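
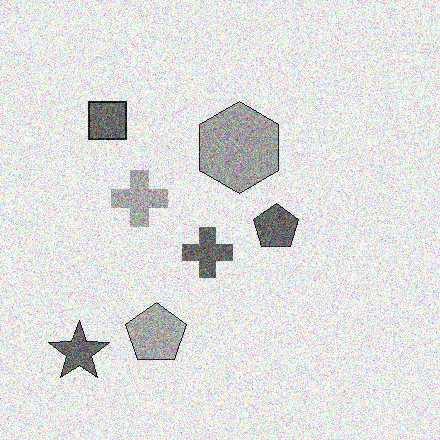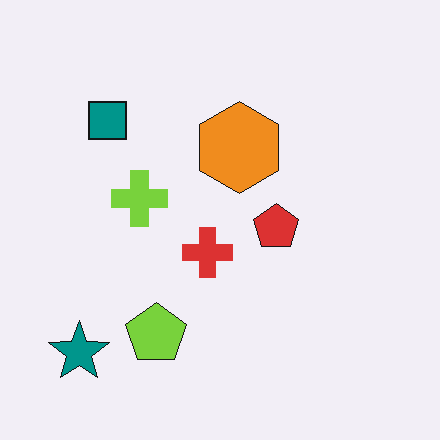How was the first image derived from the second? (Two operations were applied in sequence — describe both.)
The first image is the second converted to grayscale, then degraded with a thick layer of grain.

All color is removed — every shape is now a shade of grey. Random speckle covers the whole image, including the flat background.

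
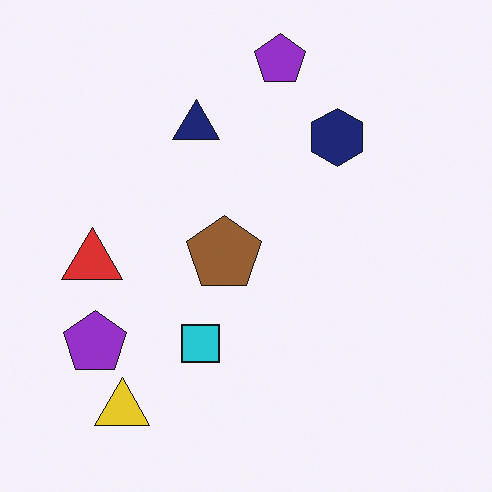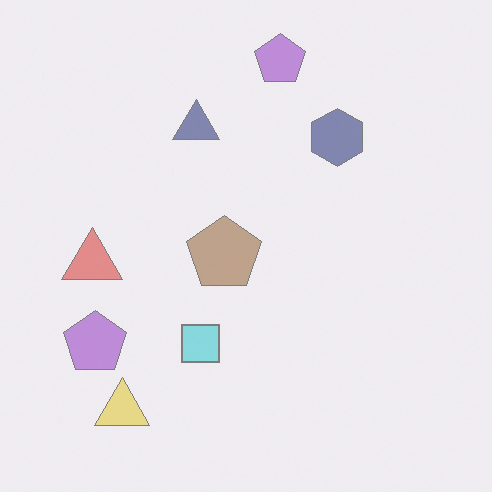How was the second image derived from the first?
This is the original image washed out (contrast reduced).

Tones are pushed toward mid-grey across the whole image — a global contrast change.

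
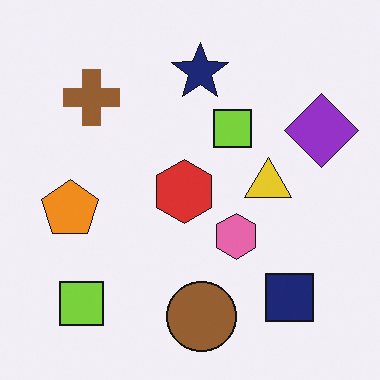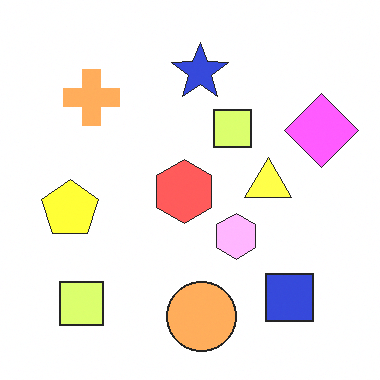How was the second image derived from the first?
Substantially brightened.

Every pixel — background and shapes alike — is uniformly brightened.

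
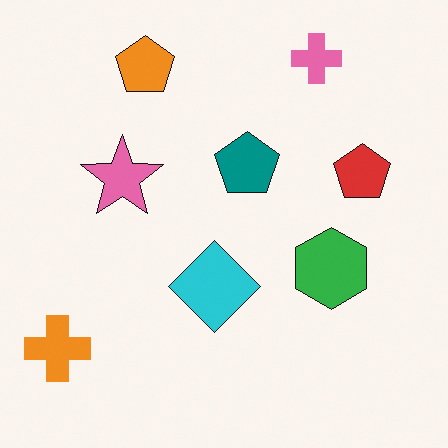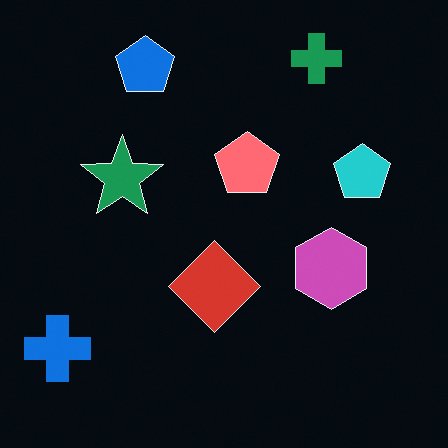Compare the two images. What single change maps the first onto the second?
The transformation is: color-inverted (negative).

The light background has become dark and every shape's color is its complement — a photographic negative.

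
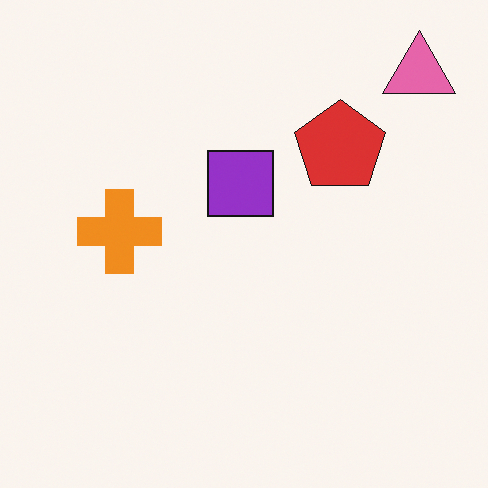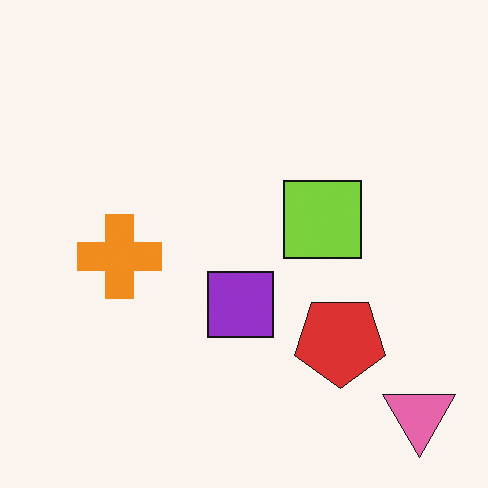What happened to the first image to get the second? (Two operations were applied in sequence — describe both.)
It was flipped vertically (top ↔ bottom), then overlaid with an additional lime square.

The pink triangle is in the top-right of the first image and the bottom-right of the second — shapes on opposite sides of the horizontal midline have swapped in a mirror flip. A lime square appears in the second image that is absent from the first.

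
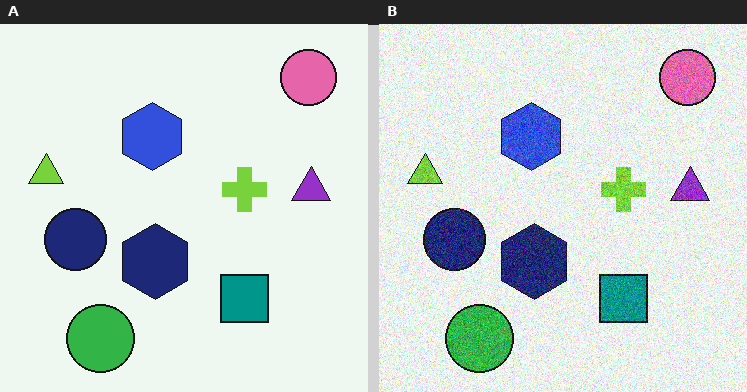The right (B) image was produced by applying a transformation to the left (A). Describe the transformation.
Degraded with moderate additive noise.

Random speckle covers the whole image, including the flat background.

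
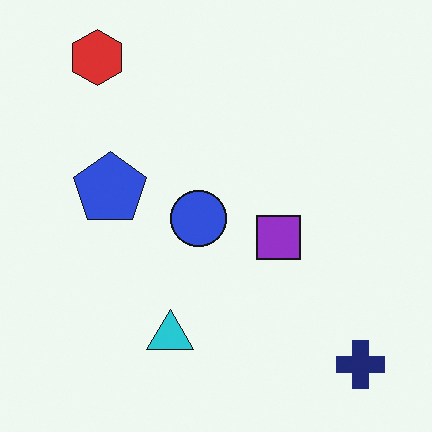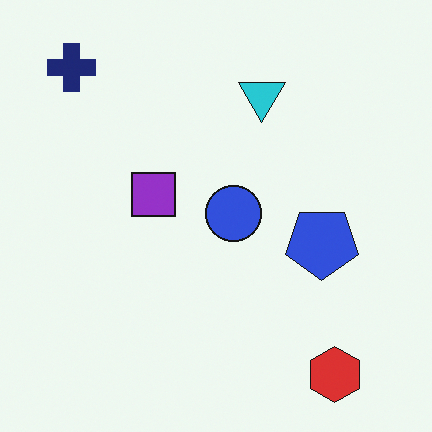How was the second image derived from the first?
This is the original image rotated 180°.

The navy cross sits in the bottom-right of the first image and the top-left of the second — consistent with a whole-image 180° rotation.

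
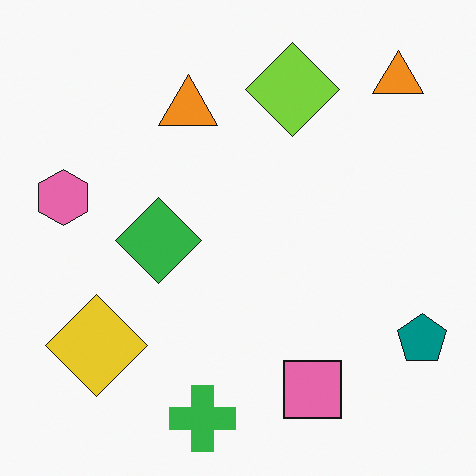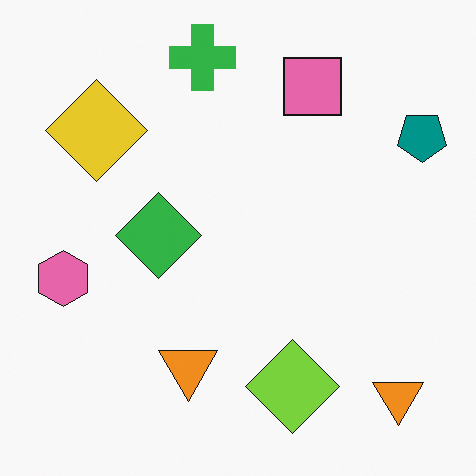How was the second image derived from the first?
This is the original image flipped vertically (top ↔ bottom).

The green cross is in the bottom of the first image and the top of the second — shapes on opposite sides of the horizontal midline have swapped in a mirror flip.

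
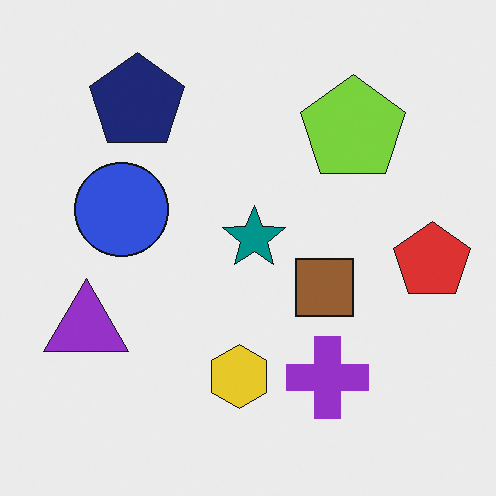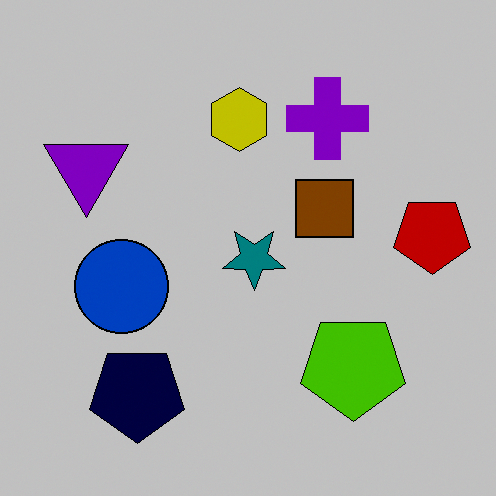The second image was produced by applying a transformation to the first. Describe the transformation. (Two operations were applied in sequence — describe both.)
It was heavily posterized to just a handful of flat colors, then flipped vertically (top ↔ bottom).

Each flat color has snapped to a coarser quantized level — most visibly, the near-white background has dropped to a flat grey. The navy pentagon is in the top-left of the first image and the bottom-left of the second — shapes on opposite sides of the horizontal midline have swapped in a mirror flip.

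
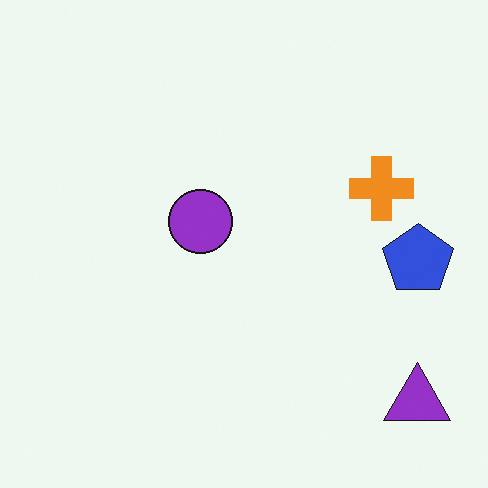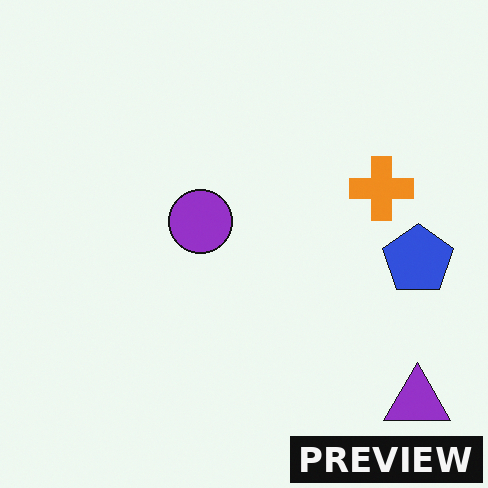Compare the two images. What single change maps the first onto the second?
It was watermarked with the text "PREVIEW" in the lower-right corner.

A dark label reading "PREVIEW" appears in the lower-right corner.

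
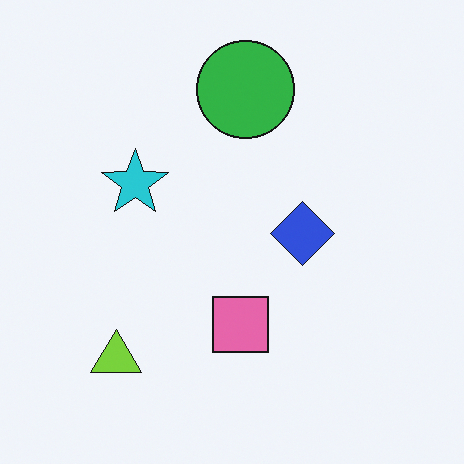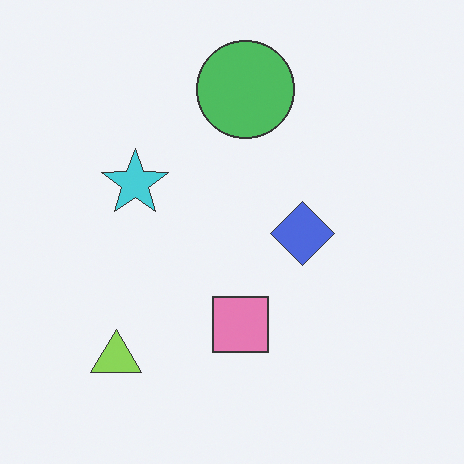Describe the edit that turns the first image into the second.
This is the original image given slightly reduced contrast.

Tones are pushed toward mid-grey across the whole image — a global contrast change.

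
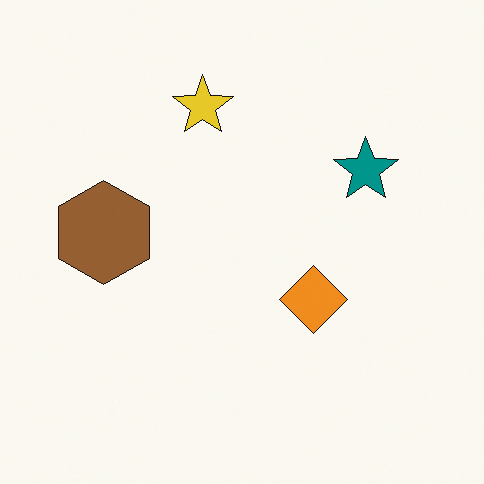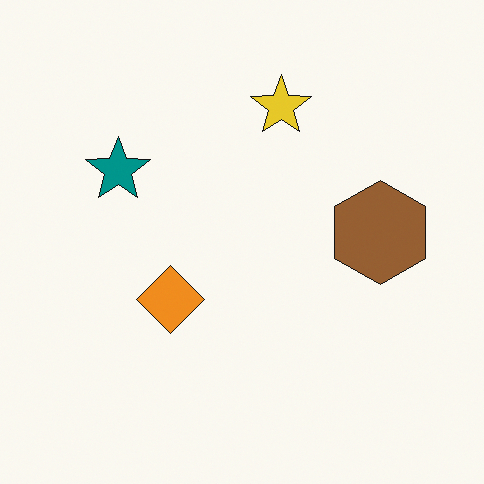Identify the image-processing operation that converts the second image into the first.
This is the original image flipped horizontally (left ↔ right).

The brown hexagon is in the right of the second image and the left of the first — shapes on opposite sides of the vertical midline have swapped in a mirror flip.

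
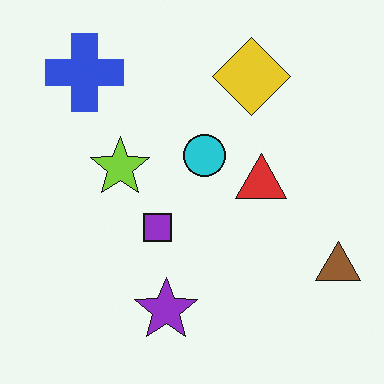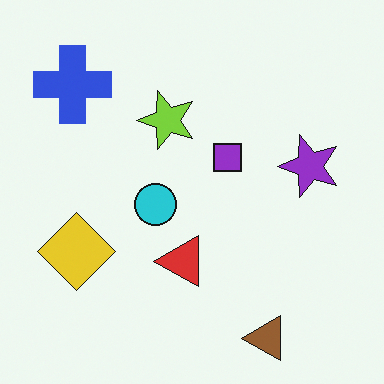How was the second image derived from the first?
Transposed (reflected across the top-left ↔ bottom-right diagonal).

Shapes have swapped their row and column positions — what was in the top-right is now in the bottom-left — a diagonal reflection.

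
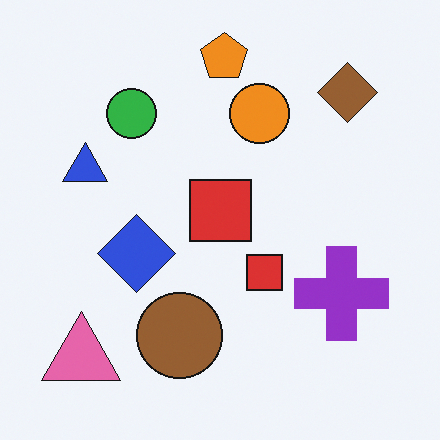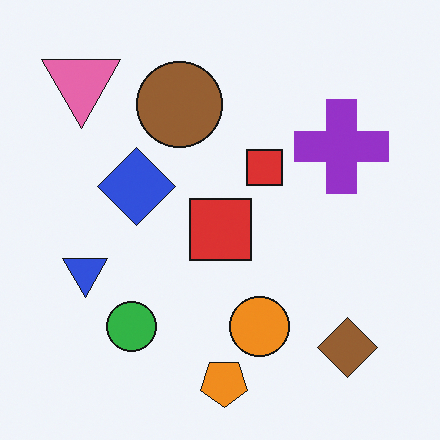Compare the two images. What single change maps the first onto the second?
Flipped vertically (top ↔ bottom).

The orange pentagon is in the top of the first image and the bottom of the second — shapes on opposite sides of the horizontal midline have swapped in a mirror flip.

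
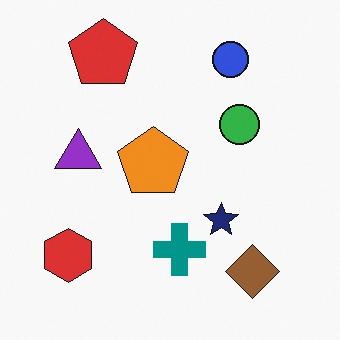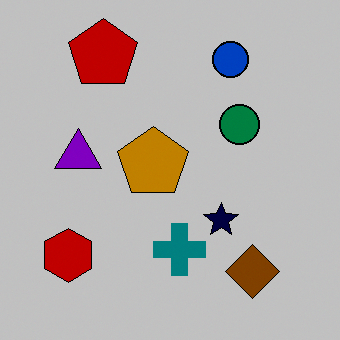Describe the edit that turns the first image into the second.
It was heavily posterized to just a handful of flat colors.

Each flat color has snapped to a coarser quantized level — most visibly, the near-white background has dropped to a flat grey.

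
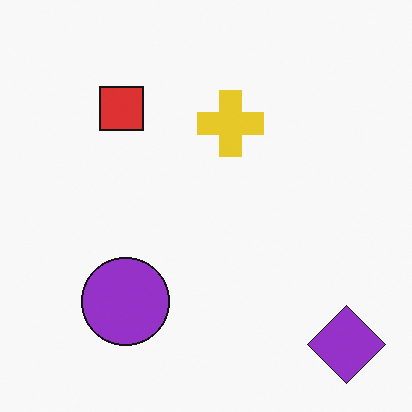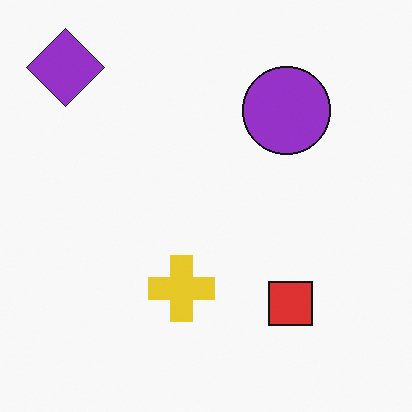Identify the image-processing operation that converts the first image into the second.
It was rotated 180°.

The purple diamond sits in the bottom-right of the first image and the top-left of the second — consistent with a whole-image 180° rotation.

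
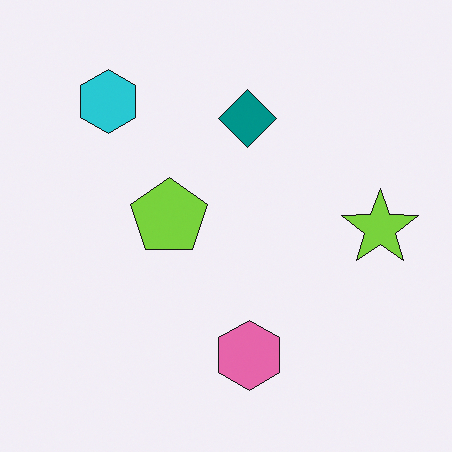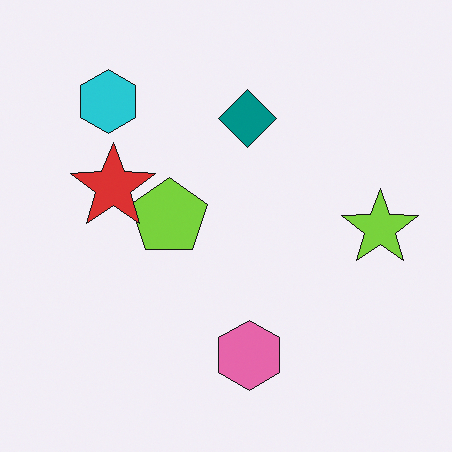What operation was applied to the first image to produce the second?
The transformation is: overlaid with an additional red star.

A red star appears in the second image that is absent from the first.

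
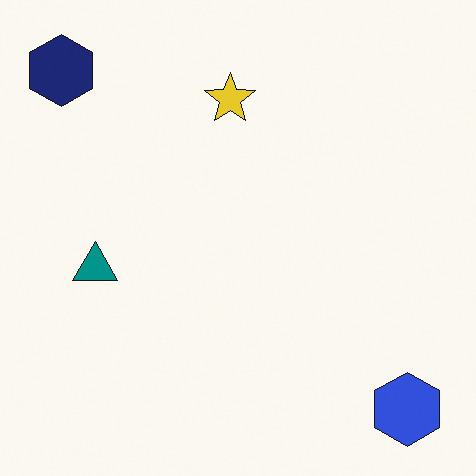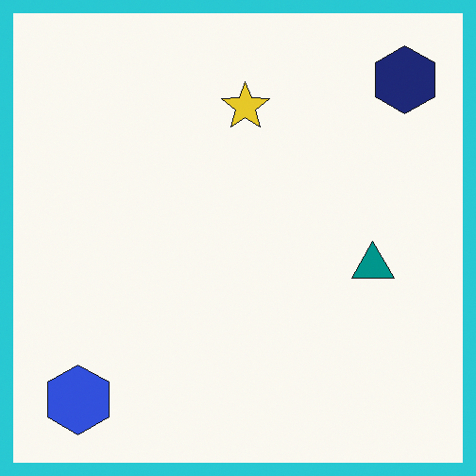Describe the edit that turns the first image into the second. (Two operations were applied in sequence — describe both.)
It was flipped horizontally (left ↔ right), then framed with a cyan border.

The navy hexagon is in the top-left of the first image and the top-right of the second — shapes on opposite sides of the vertical midline have swapped in a mirror flip. A solid cyan frame runs around the edge of the second image, with the content slightly shrunk inside it.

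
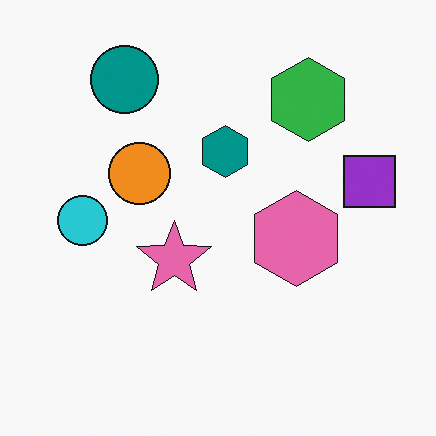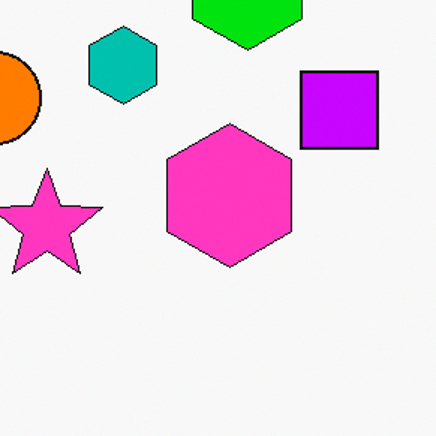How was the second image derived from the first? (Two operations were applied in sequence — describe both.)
The image was heavily oversaturated, then cropped slightly and scaled back up.

All colors are more vivid — a global saturation change. The visible shapes are larger and the field of view is narrower; shapes near the original edges may be partly or wholly outside the frame — a crop-and-rescale.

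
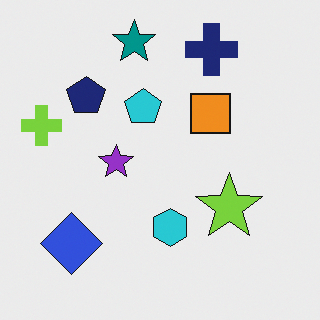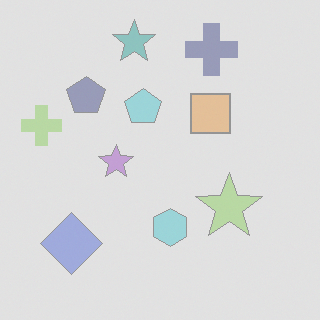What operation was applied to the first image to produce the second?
The image was given much lower contrast.

Tones are pushed toward mid-grey across the whole image — a global contrast change.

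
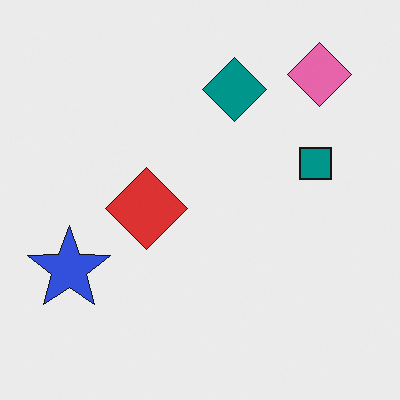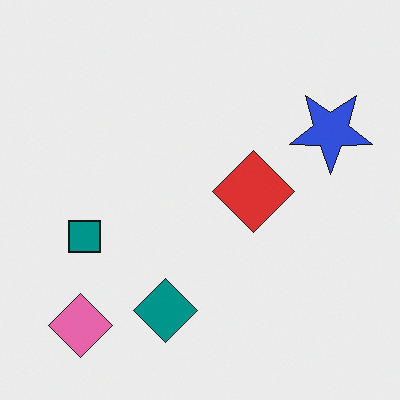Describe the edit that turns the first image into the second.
This is the original image rotated 180°.

The pink diamond sits in the top-right of the first image and the bottom-left of the second — consistent with a whole-image 180° rotation.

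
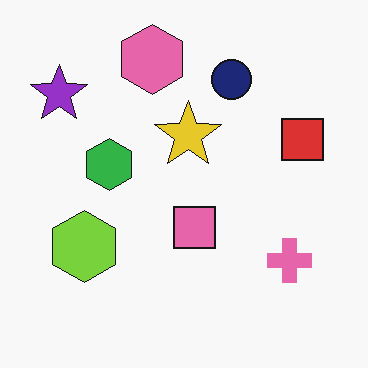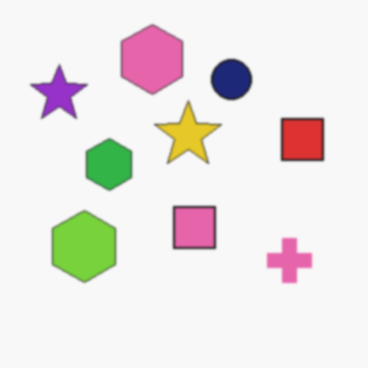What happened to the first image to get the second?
The transformation is: slightly softened.

Shape edges and outlines are uniformly softened across the whole image.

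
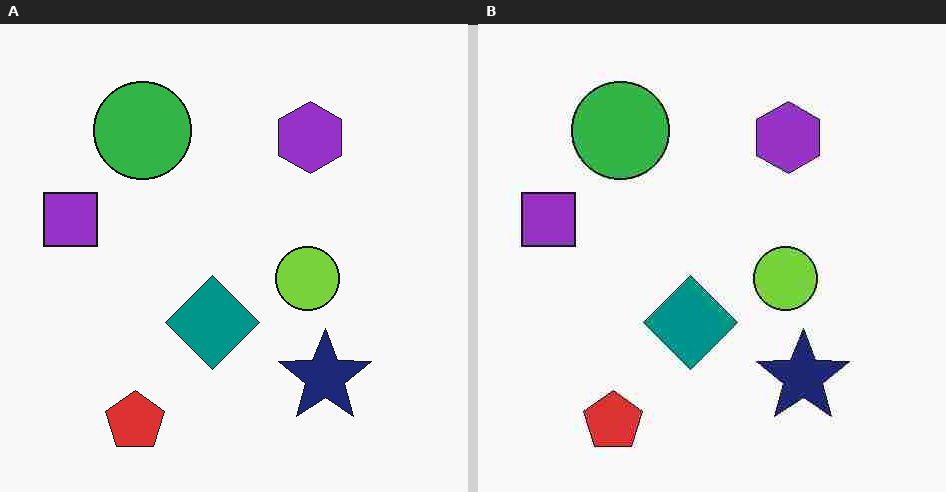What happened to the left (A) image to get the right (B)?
The image was degraded with heavy JPEG compression.

Blocky 8×8 compression artifacts appear around shape edges and the flat background shows ringing — characteristic JPEG degradation.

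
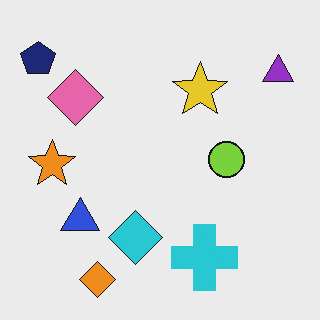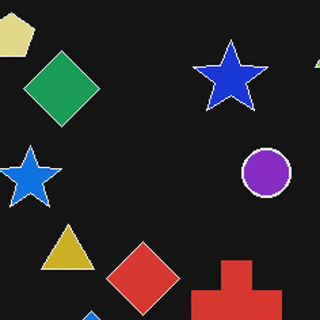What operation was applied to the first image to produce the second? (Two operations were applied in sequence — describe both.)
It was cropped to a modestly smaller region and rescaled, then color-inverted (negative).

The visible shapes are larger and the field of view is narrower; shapes near the original edges may be partly or wholly outside the frame — a crop-and-rescale. The light background has become dark and every shape's color is its complement — a photographic negative.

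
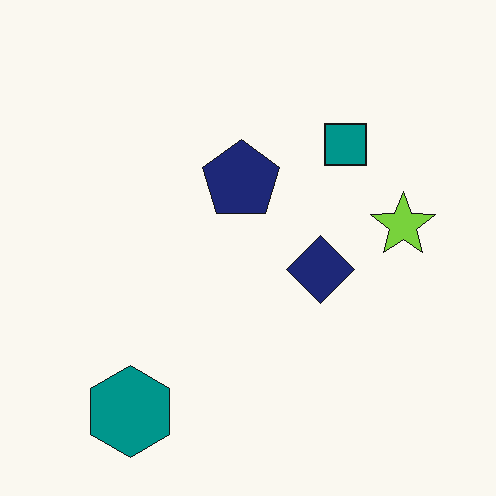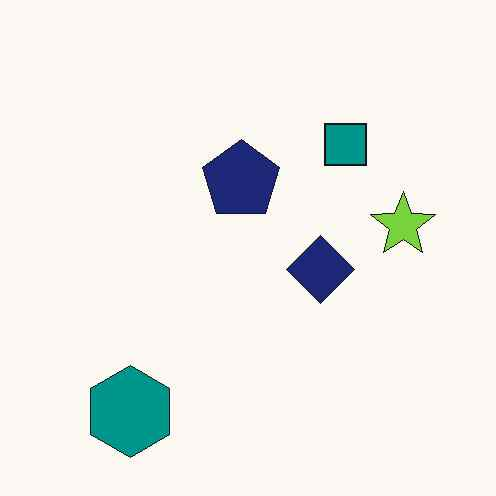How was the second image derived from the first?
It was JPEG-compressed with visible artifacts.

Blocky 8×8 compression artifacts appear around shape edges and the flat background shows ringing — characteristic JPEG degradation.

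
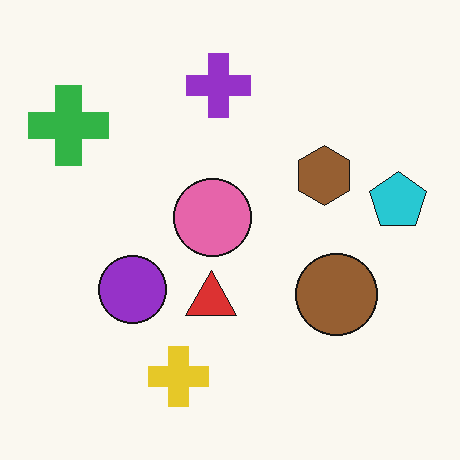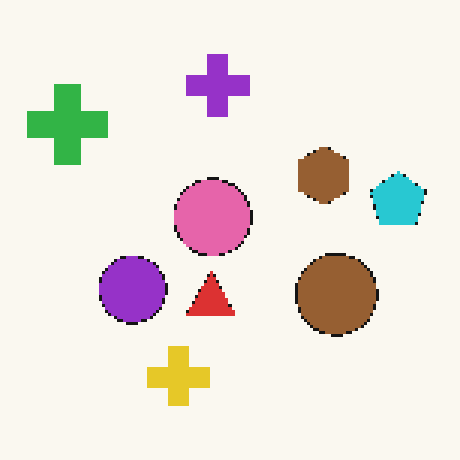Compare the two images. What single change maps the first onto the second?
The image was mildly pixelated.

Shapes are reduced to large square blocks; fine edges and outlines are lost — a downscale-then-upscale (mosaic) effect.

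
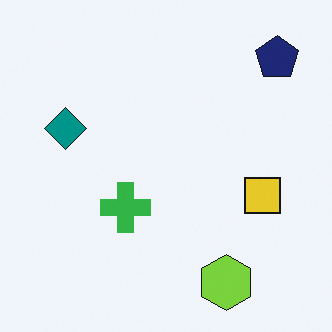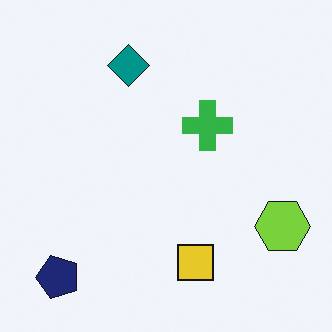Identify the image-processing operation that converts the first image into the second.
This is the original image transposed (reflected across the top-left ↔ bottom-right diagonal).

Shapes have swapped their row and column positions — what was in the top-right is now in the bottom-left — a diagonal reflection.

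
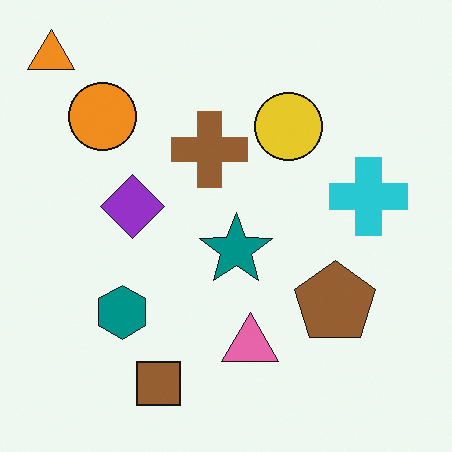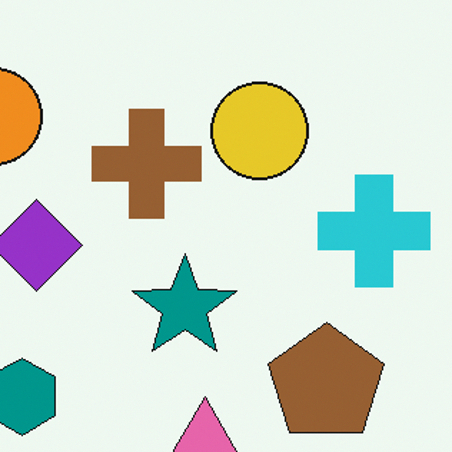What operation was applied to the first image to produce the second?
Cropped slightly and scaled back up.

The visible shapes are larger and the field of view is narrower; shapes near the original edges may be partly or wholly outside the frame — a crop-and-rescale.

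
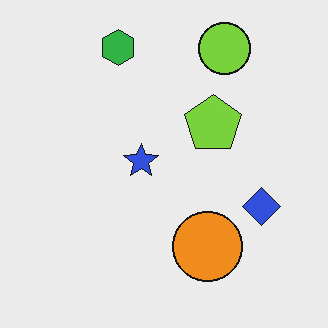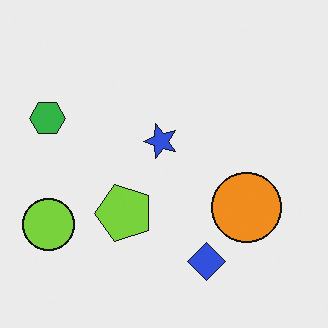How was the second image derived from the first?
The second image is the first transposed (reflected across the top-left ↔ bottom-right diagonal).

Shapes have swapped their row and column positions — what was in the top-right is now in the bottom-left — a diagonal reflection.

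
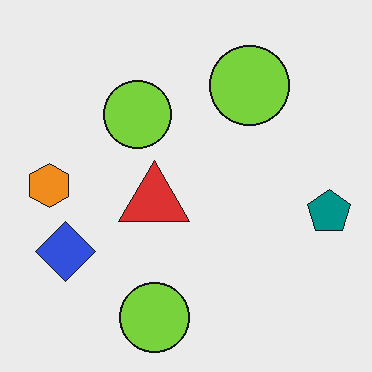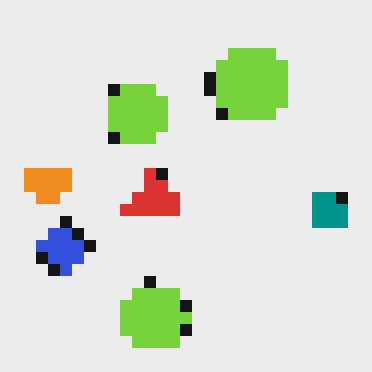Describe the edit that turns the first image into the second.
The image was coarsely pixelated.

Shapes are reduced to large square blocks; fine edges and outlines are lost — a downscale-then-upscale (mosaic) effect.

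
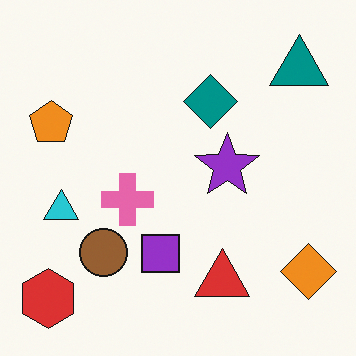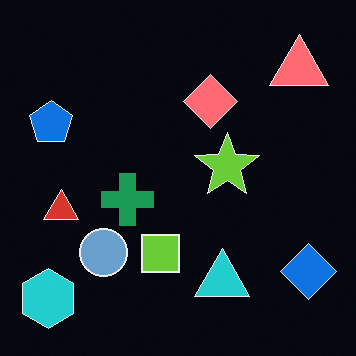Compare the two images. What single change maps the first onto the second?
The image was color-inverted (negative).

The light background has become dark and every shape's color is its complement — a photographic negative.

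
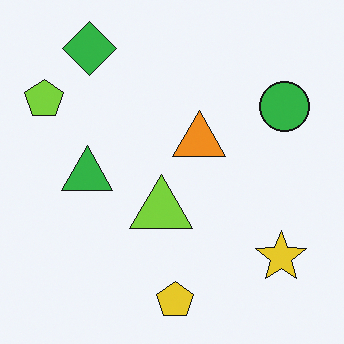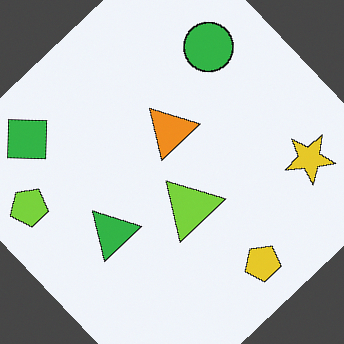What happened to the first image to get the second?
This is the original image rotated counter-clockwise by a large amount — several tens of degrees.

Every shape is tilted by the same angle and the image corners show triangular fill wedges — a whole-image rotation by a non-right angle.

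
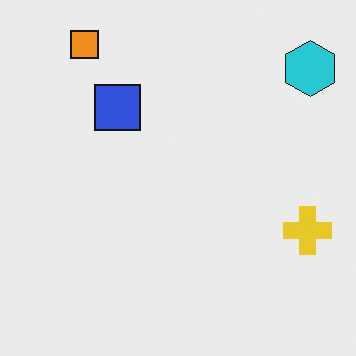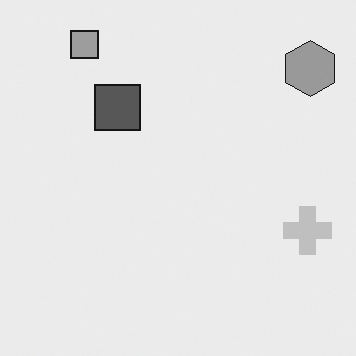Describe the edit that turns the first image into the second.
The second image is the first converted to grayscale.

All color is removed — every shape is now a shade of grey.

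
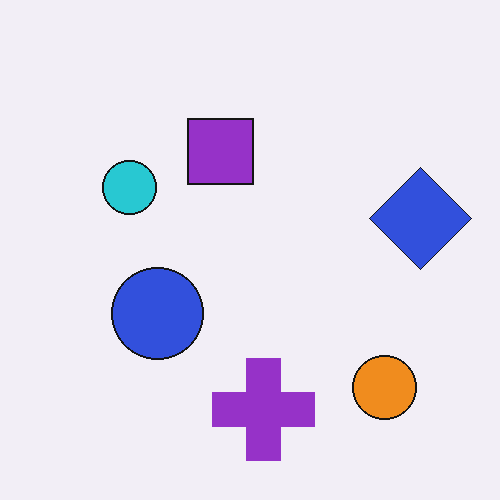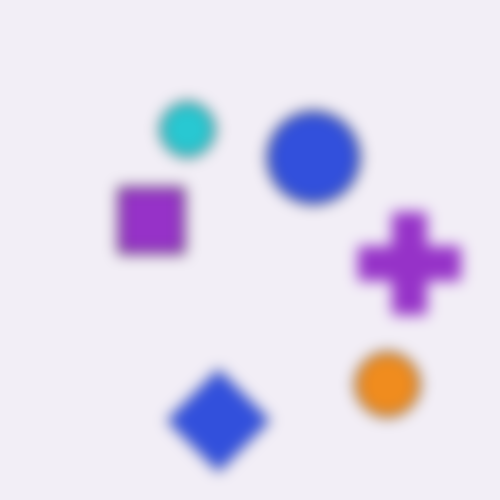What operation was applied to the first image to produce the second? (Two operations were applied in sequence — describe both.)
The second image is the first transposed (reflected across the top-left ↔ bottom-right diagonal), then strongly gaussian-blurred.

Shapes have swapped their row and column positions — what was in the top-right is now in the bottom-left — a diagonal reflection. Shape edges and outlines are uniformly softened across the whole image.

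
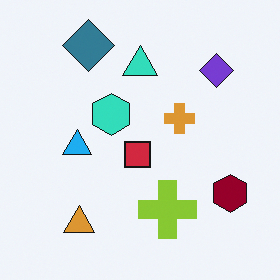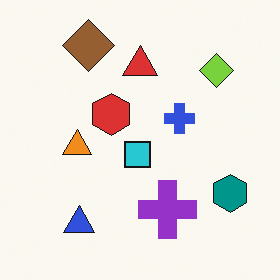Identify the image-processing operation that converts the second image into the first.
It was hue-shifted by a large amount.

Every shape's color has rotated by the same amount around the hue wheel — a uniform hue shift.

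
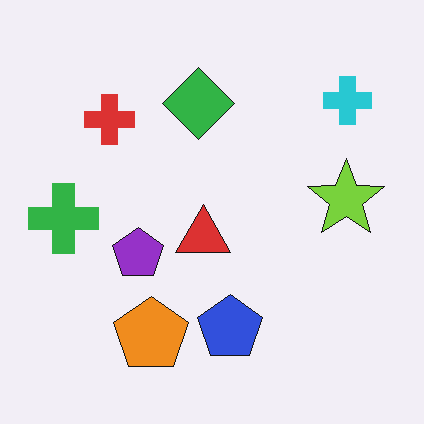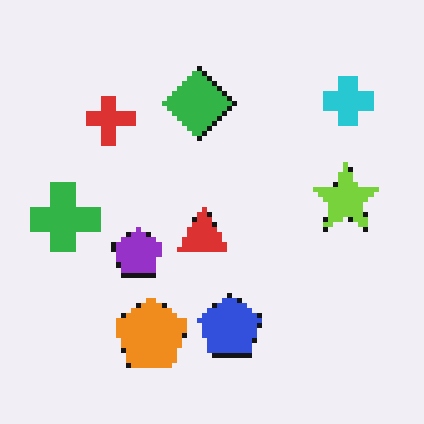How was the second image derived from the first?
It was lightly pixelated (a mild mosaic effect).

Shapes are reduced to large square blocks; fine edges and outlines are lost — a downscale-then-upscale (mosaic) effect.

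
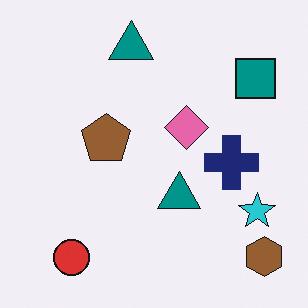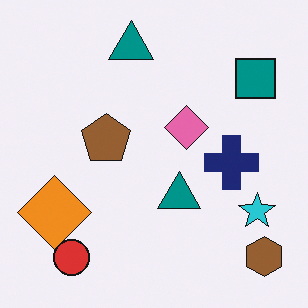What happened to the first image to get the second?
It was overlaid with an additional orange diamond.

An orange diamond appears in the second image that is absent from the first.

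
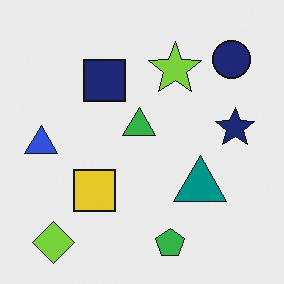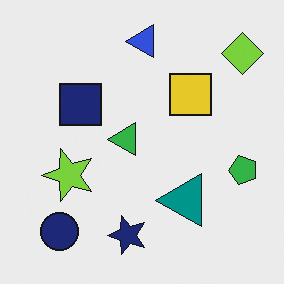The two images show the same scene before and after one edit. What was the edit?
The second image is the first transposed (reflected across the top-left ↔ bottom-right diagonal).

Shapes have swapped their row and column positions — what was in the top-right is now in the bottom-left — a diagonal reflection.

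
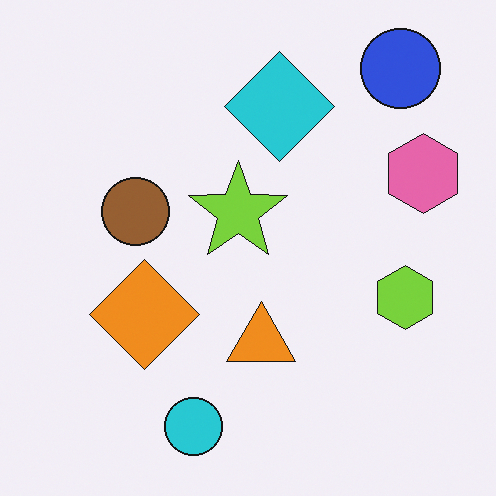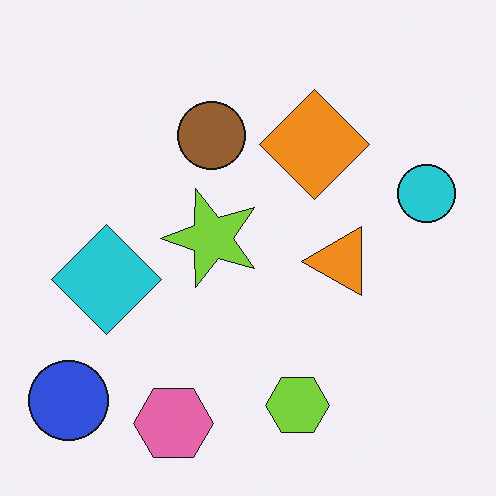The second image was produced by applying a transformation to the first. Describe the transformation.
The image was transposed (reflected across the top-left ↔ bottom-right diagonal).

Shapes have swapped their row and column positions — what was in the top-right is now in the bottom-left — a diagonal reflection.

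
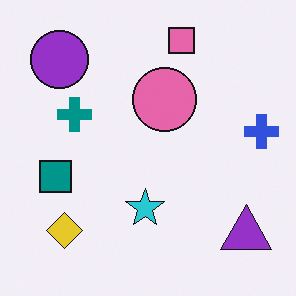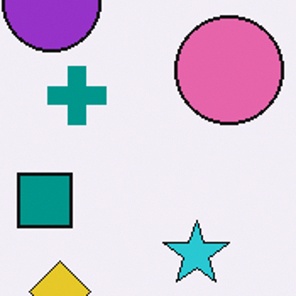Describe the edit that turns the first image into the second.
The transformation is: cropped tightly and scaled back up.

The visible shapes are larger and the field of view is narrower; shapes near the original edges may be partly or wholly outside the frame — a crop-and-rescale.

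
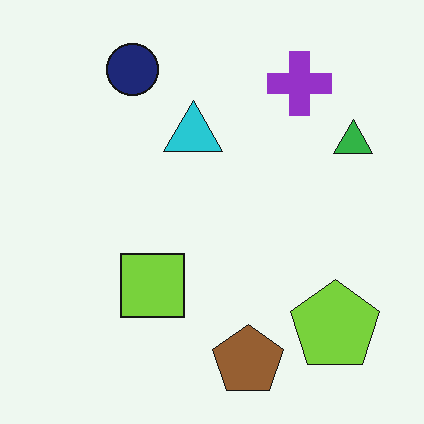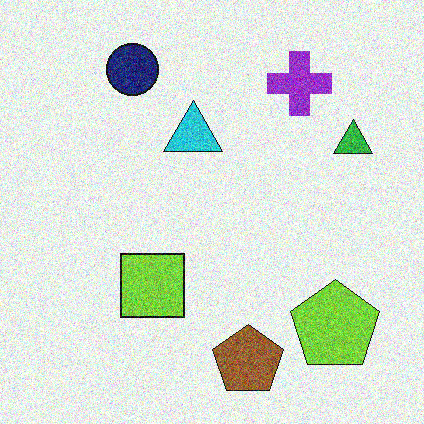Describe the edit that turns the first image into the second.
The second image is the first degraded with heavy additive noise.

Random speckle covers the whole image, including the flat background.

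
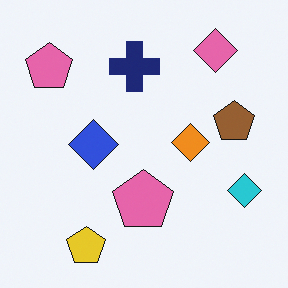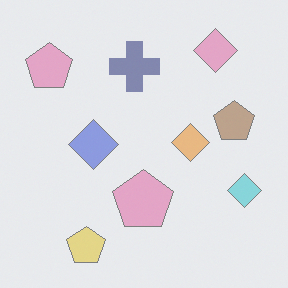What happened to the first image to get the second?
The transformation is: given much lower contrast.

Tones are pushed toward mid-grey across the whole image — a global contrast change.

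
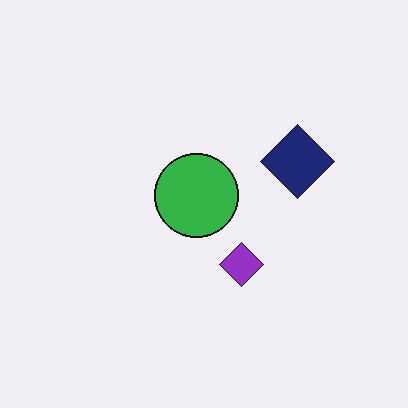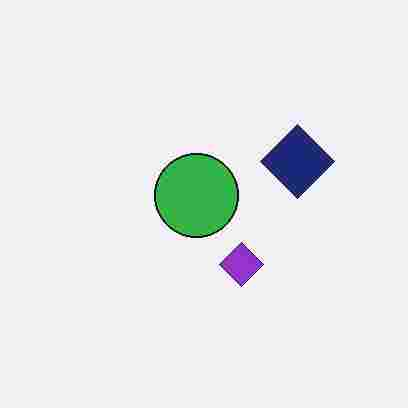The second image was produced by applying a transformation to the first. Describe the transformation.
It was degraded with heavy JPEG compression.

Blocky 8×8 compression artifacts appear around shape edges and the flat background shows ringing — characteristic JPEG degradation.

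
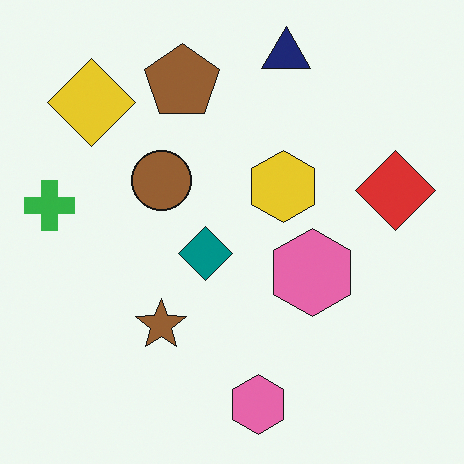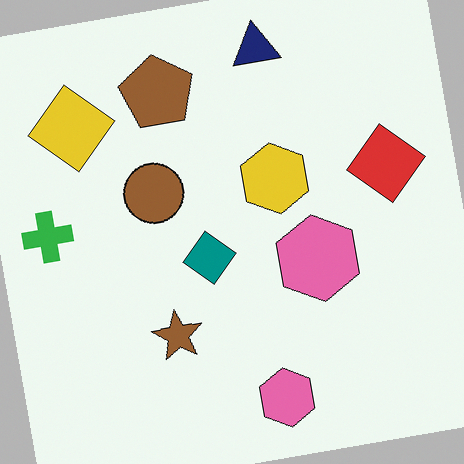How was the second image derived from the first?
It was rotated counter-clockwise by a few degrees.

Every shape is tilted by the same angle and the image corners show triangular fill wedges — a whole-image rotation by a non-right angle.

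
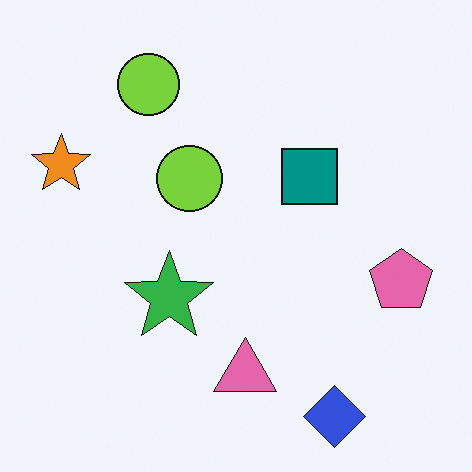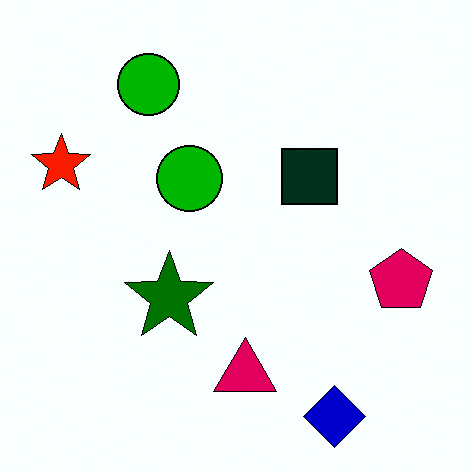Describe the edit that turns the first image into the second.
It was boosted in contrast.

Tones are pushed away from mid-grey across the whole image — a global contrast change.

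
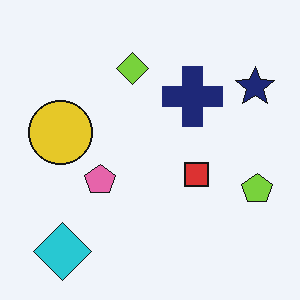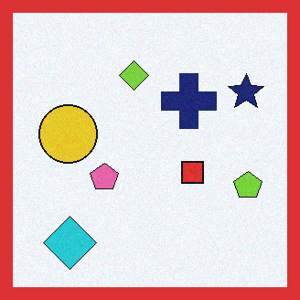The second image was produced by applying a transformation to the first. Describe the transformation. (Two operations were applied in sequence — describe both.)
The transformation is: degraded with subtle gaussian noise, then framed with a red border.

Random speckle covers the whole image, including the flat background. A solid red frame runs around the edge of the second image, with the content slightly shrunk inside it.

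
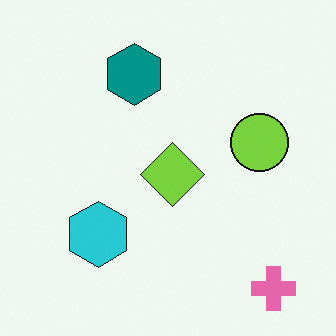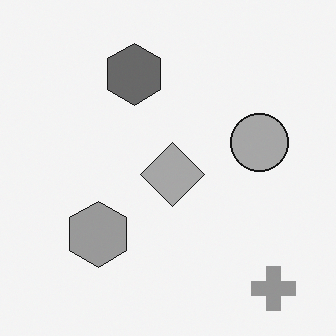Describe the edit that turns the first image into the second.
Converted to grayscale.

All color is removed — every shape is now a shade of grey.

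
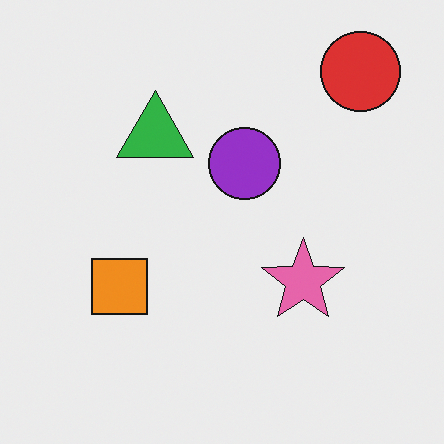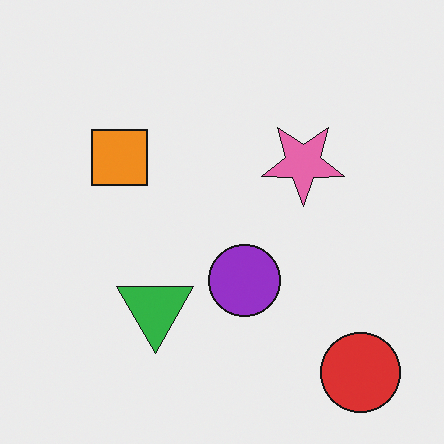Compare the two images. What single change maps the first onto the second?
This is the original image flipped vertically (top ↔ bottom).

The red circle is in the top-right of the first image and the bottom-right of the second — shapes on opposite sides of the horizontal midline have swapped in a mirror flip.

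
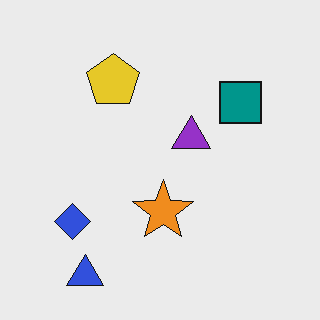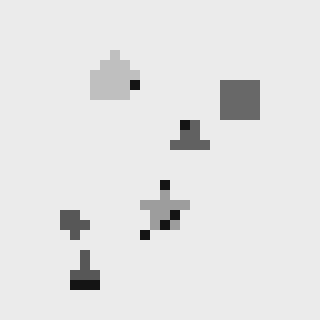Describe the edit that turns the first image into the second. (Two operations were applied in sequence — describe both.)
Converted to grayscale, then coarsely pixelated.

All color is removed — every shape is now a shade of grey. Shapes are reduced to large square blocks; fine edges and outlines are lost — a downscale-then-upscale (mosaic) effect.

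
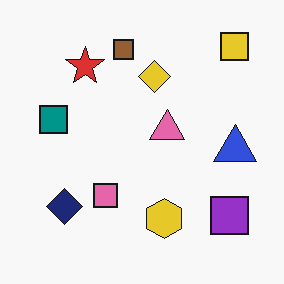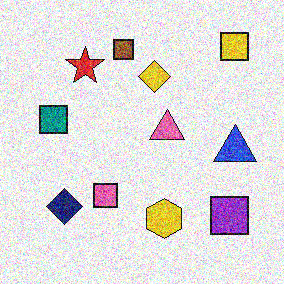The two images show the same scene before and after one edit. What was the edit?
The second image is the first degraded with strong gaussian noise.

Random speckle covers the whole image, including the flat background.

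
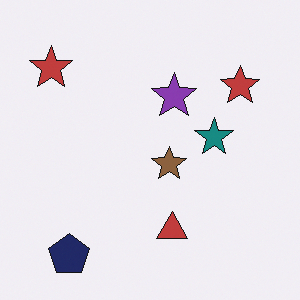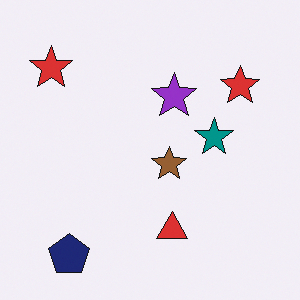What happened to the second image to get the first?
The transformation is: slightly desaturated.

All colors are more muted and greyish — a global saturation change.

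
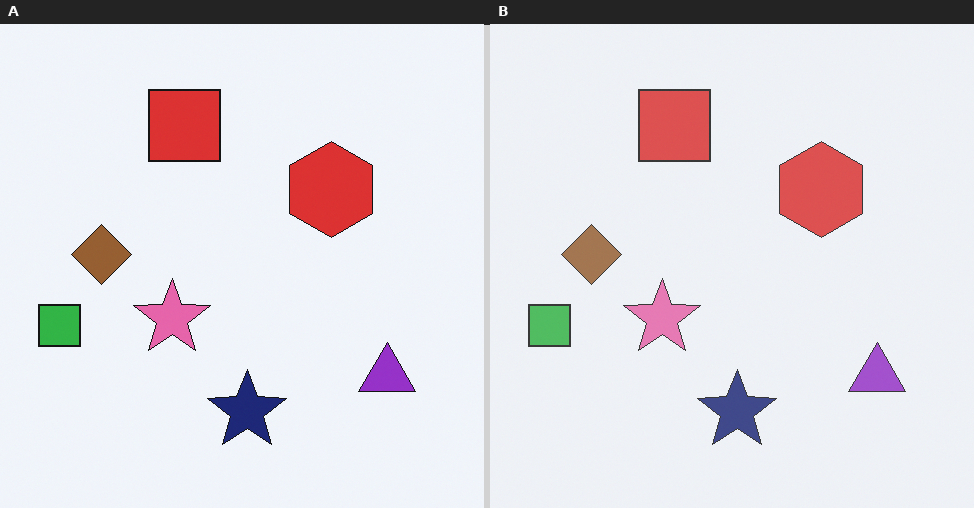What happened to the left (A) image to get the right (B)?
The image was given slightly reduced contrast.

Tones are pushed toward mid-grey across the whole image — a global contrast change.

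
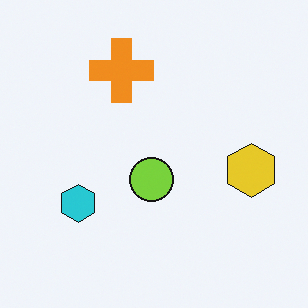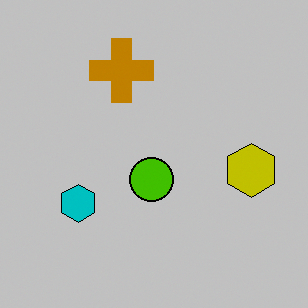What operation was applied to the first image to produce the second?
Heavily posterized to just a handful of flat colors.

Each flat color has snapped to a coarser quantized level — most visibly, the near-white background has dropped to a flat grey.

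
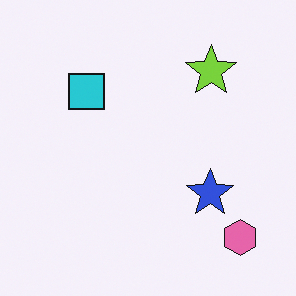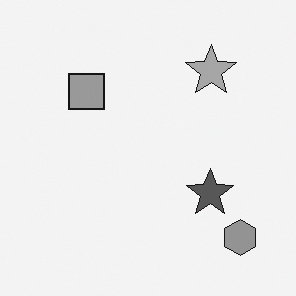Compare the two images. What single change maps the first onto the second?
This is the original image converted to grayscale.

All color is removed — every shape is now a shade of grey.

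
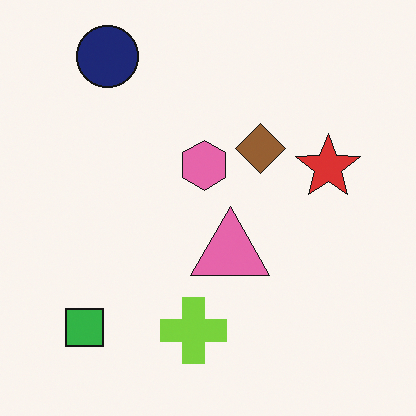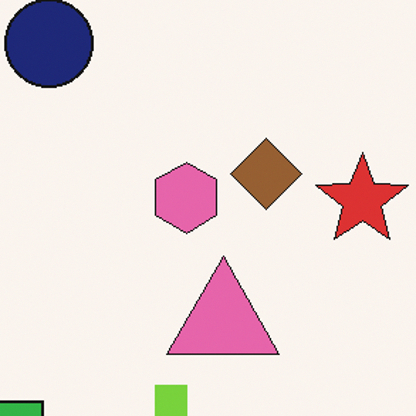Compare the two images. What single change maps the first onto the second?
It was cropped to a modestly smaller region and rescaled.

The visible shapes are larger and the field of view is narrower; shapes near the original edges may be partly or wholly outside the frame — a crop-and-rescale.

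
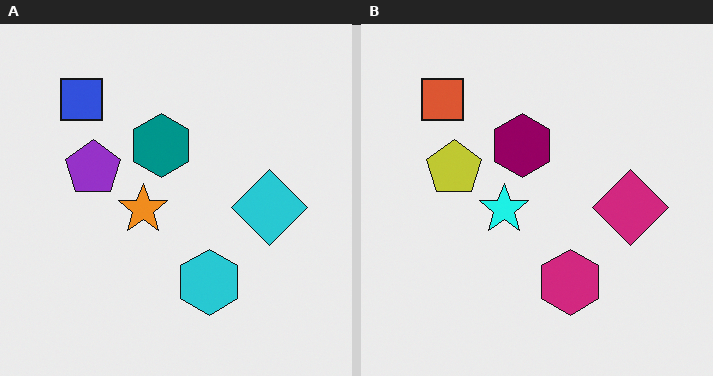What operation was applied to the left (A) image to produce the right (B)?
This is the original image hue-shifted by a moderate amount.

Every shape's color has rotated by the same amount around the hue wheel — a uniform hue shift.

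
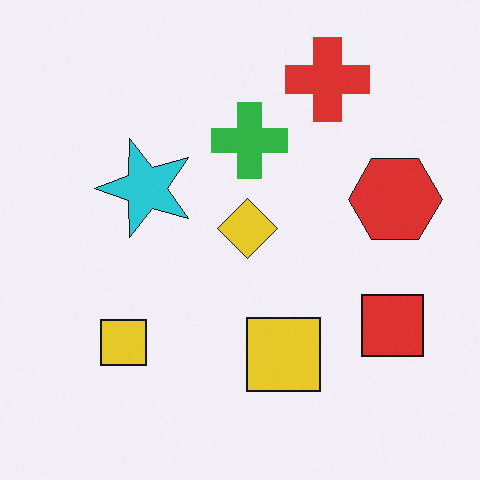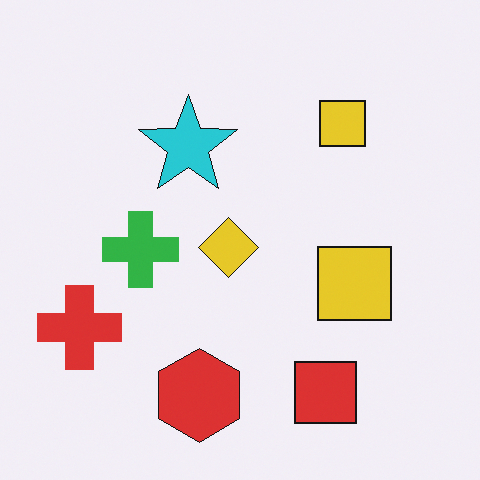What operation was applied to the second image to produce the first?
The transformation is: transposed (reflected across the top-left ↔ bottom-right diagonal).

Shapes have swapped their row and column positions — what was in the top-right is now in the bottom-left — a diagonal reflection.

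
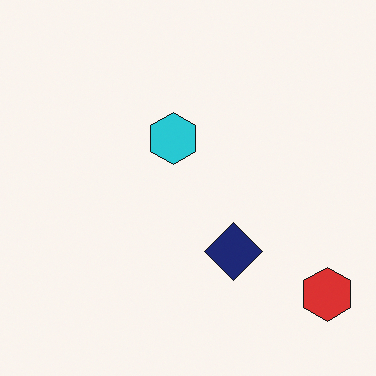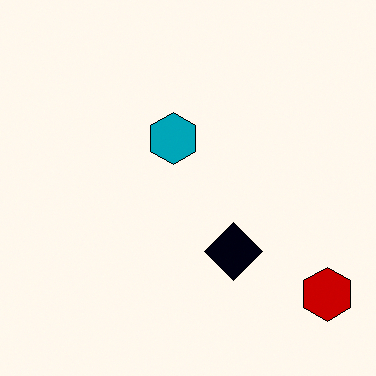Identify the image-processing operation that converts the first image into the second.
The second image is the first boosted in contrast.

Tones are pushed away from mid-grey across the whole image — a global contrast change.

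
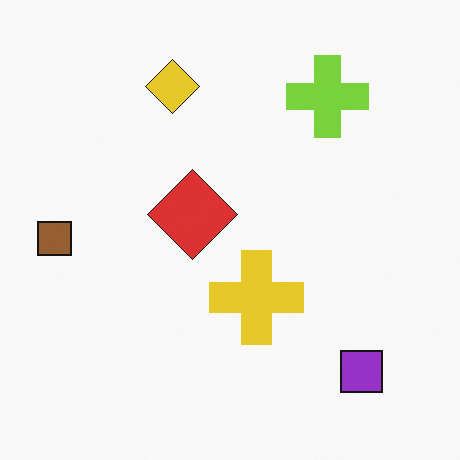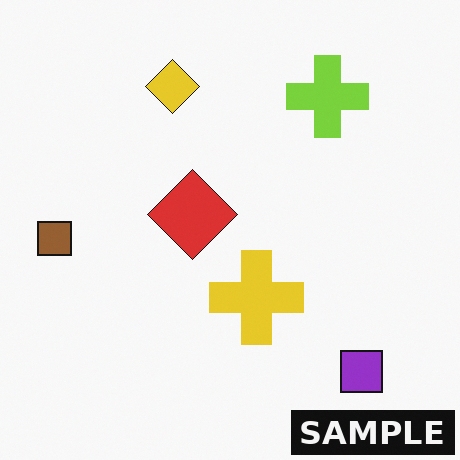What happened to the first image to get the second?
The image was watermarked with the text "SAMPLE" in the lower-right corner.

A dark label reading "SAMPLE" appears in the lower-right corner.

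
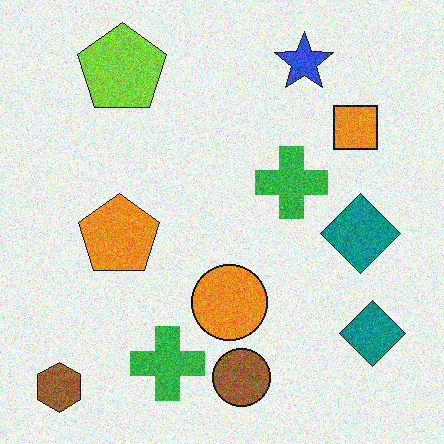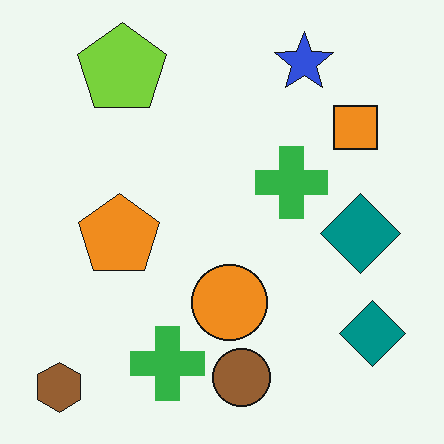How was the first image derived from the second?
The image was degraded with moderate additive noise.

Random speckle covers the whole image, including the flat background.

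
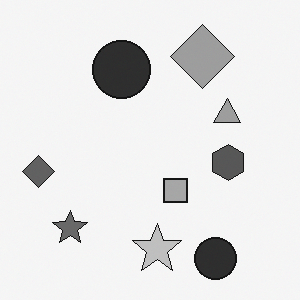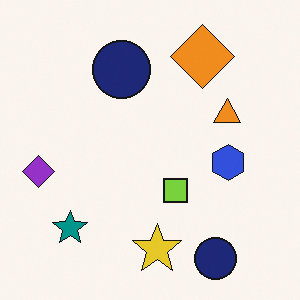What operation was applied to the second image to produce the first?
Converted to grayscale.

All color is removed — every shape is now a shade of grey.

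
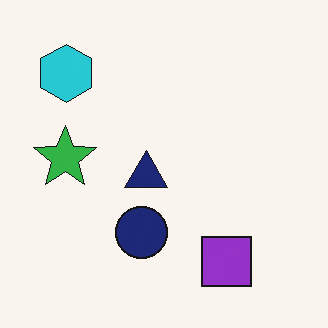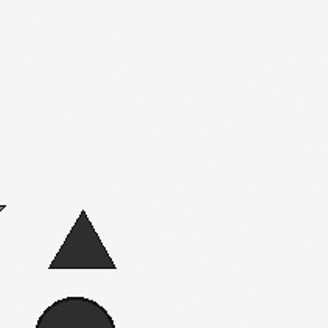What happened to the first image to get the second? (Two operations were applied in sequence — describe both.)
This is the original image converted to grayscale, then cropped to a modestly smaller region and rescaled.

All color is removed — every shape is now a shade of grey. The visible shapes are larger and the field of view is narrower; shapes near the original edges may be partly or wholly outside the frame — a crop-and-rescale.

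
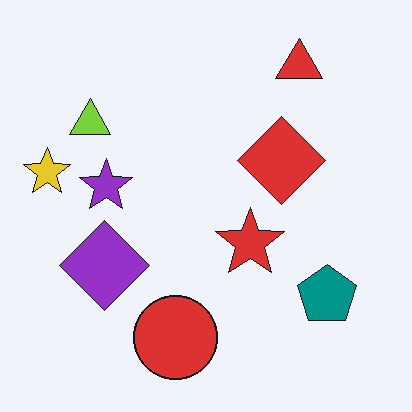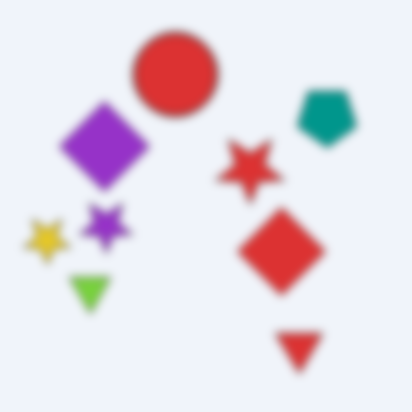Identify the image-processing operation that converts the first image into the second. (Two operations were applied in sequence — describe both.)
The transformation is: flipped vertically (top ↔ bottom), then noticeably gaussian-blurred.

The red triangle is in the top-right of the first image and the bottom-right of the second — shapes on opposite sides of the horizontal midline have swapped in a mirror flip. Shape edges and outlines are uniformly softened across the whole image.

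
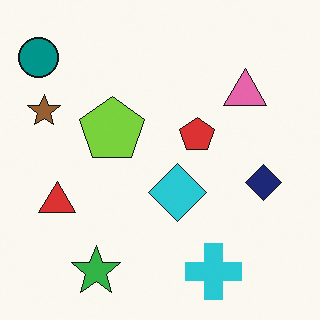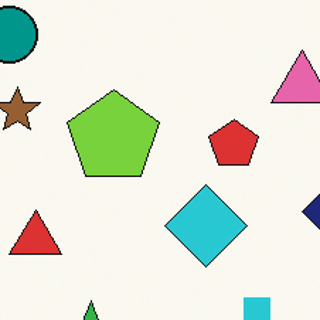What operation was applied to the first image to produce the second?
The transformation is: cropped to a modestly smaller region and rescaled.

The visible shapes are larger and the field of view is narrower; shapes near the original edges may be partly or wholly outside the frame — a crop-and-rescale.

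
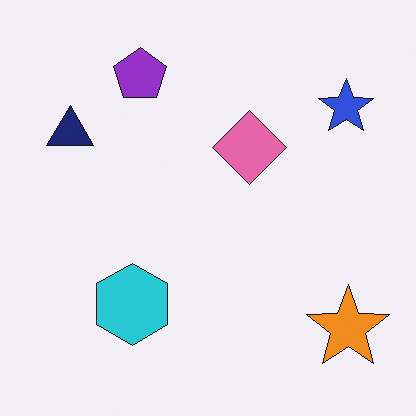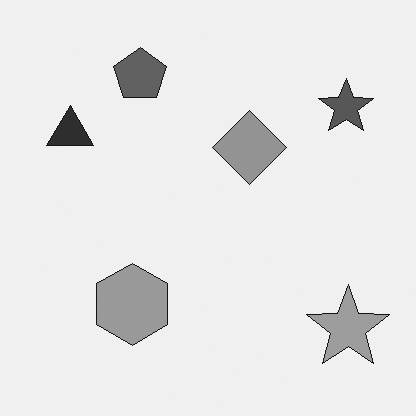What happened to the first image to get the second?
It was converted to grayscale.

All color is removed — every shape is now a shade of grey.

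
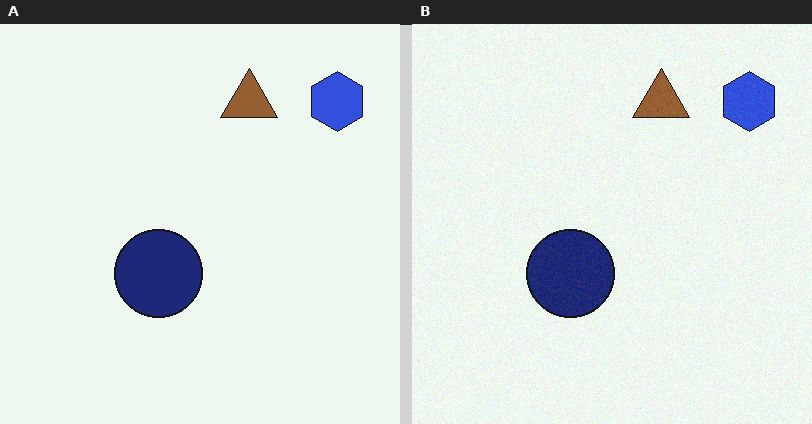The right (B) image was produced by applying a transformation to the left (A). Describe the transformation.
The transformation is: degraded with light additive noise.

Random speckle covers the whole image, including the flat background.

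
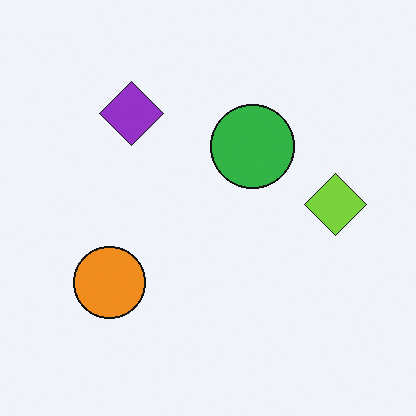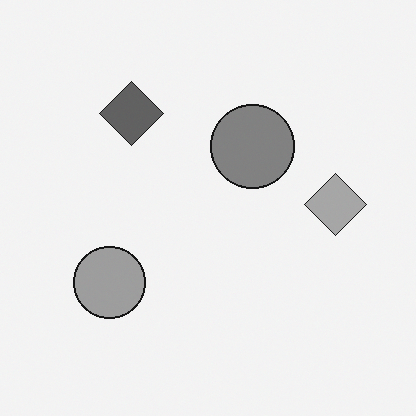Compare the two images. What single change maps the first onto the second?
Converted to grayscale.

All color is removed — every shape is now a shade of grey.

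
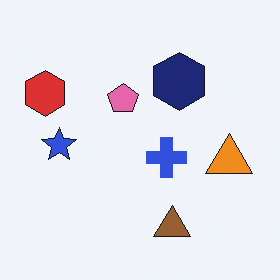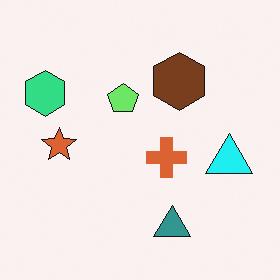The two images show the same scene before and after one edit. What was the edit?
The image was hue-shifted by a moderate amount.

Every shape's color has rotated by the same amount around the hue wheel — a uniform hue shift.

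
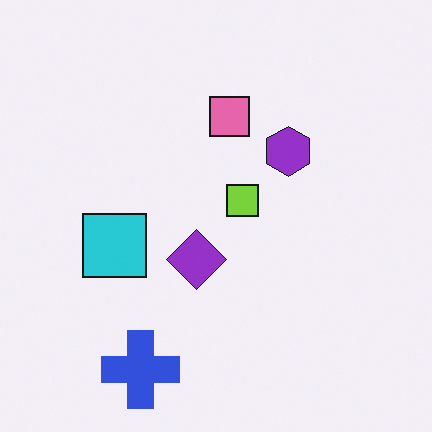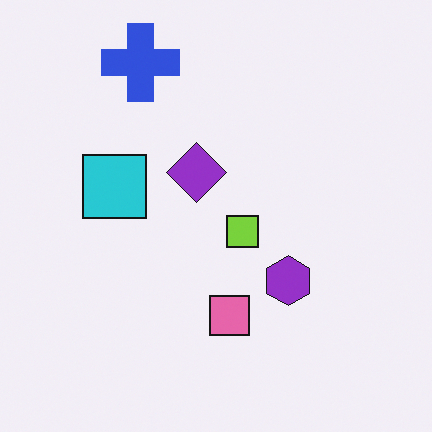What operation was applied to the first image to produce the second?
It was flipped vertically (top ↔ bottom).

The blue cross is in the bottom-left of the first image and the top-left of the second — shapes on opposite sides of the horizontal midline have swapped in a mirror flip.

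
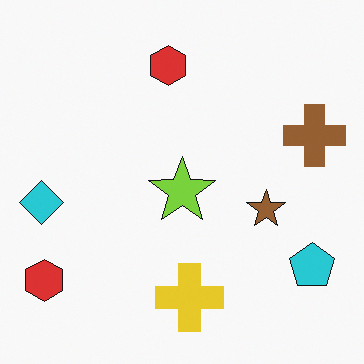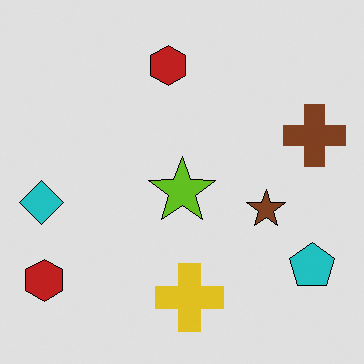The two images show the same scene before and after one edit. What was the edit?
The second image is the first moderately posterized.

Each flat color has snapped to a coarser quantized level — most visibly, the near-white background has dropped to a flat grey.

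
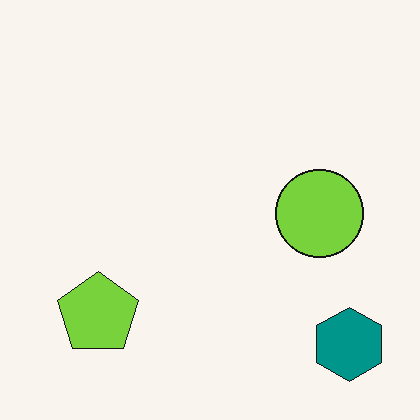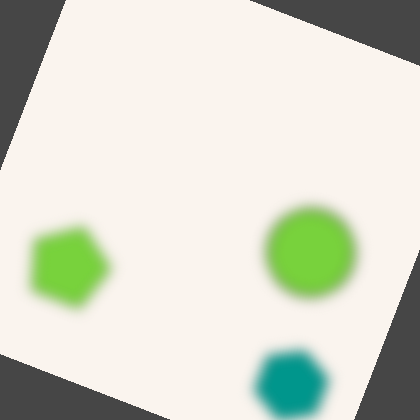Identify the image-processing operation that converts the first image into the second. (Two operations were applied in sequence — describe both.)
The second image is the first strongly gaussian-blurred, then rotated clockwise by a clearly visible amount.

Shape edges and outlines are uniformly softened across the whole image. Every shape is tilted by the same angle and the image corners show triangular fill wedges — a whole-image rotation by a non-right angle.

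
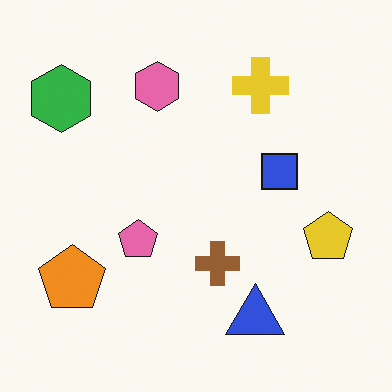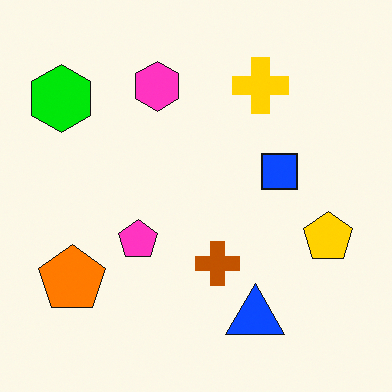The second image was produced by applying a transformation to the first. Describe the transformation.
The second image is the first made much more vivid (saturation change).

All colors are more vivid — a global saturation change.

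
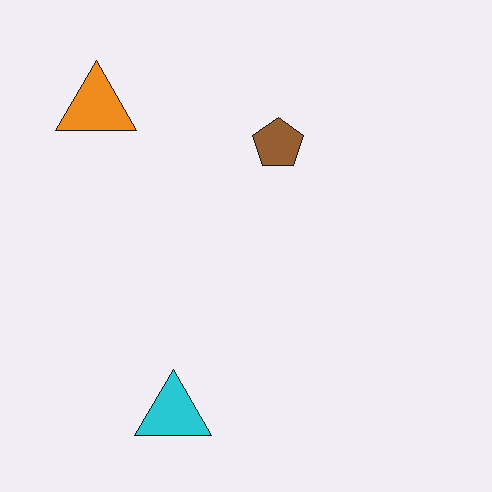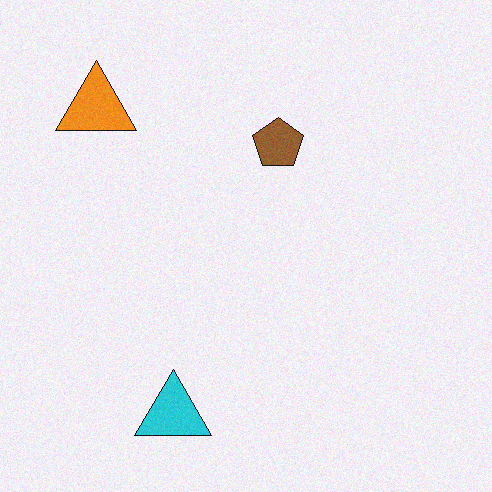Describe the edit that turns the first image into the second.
The image was degraded with a light layer of grain.

Random speckle covers the whole image, including the flat background.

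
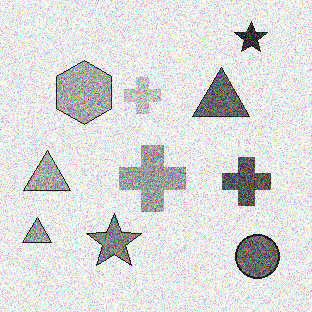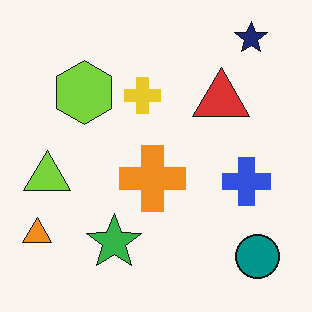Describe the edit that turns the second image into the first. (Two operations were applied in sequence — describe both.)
The transformation is: converted to grayscale, then degraded with heavy additive noise.

All color is removed — every shape is now a shade of grey. Random speckle covers the whole image, including the flat background.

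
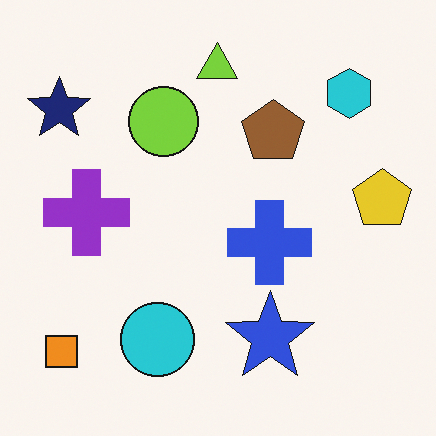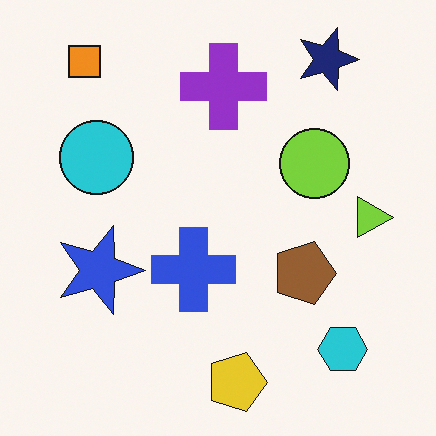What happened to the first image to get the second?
This is the original image rotated 90° clockwise.

The orange square sits in the bottom-left of the first image and the top-left of the second — consistent with a whole-image 90° clockwise rotation.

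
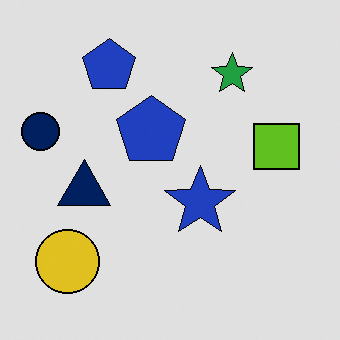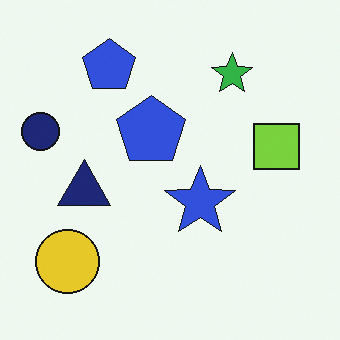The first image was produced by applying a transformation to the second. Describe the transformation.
It was moderately posterized.

Each flat color has snapped to a coarser quantized level — most visibly, the near-white background has dropped to a flat grey.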